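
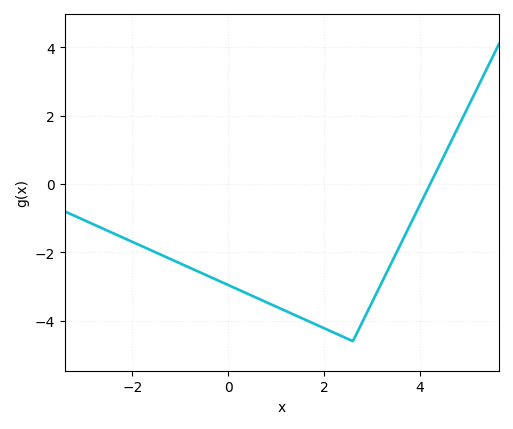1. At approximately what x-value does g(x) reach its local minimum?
2.6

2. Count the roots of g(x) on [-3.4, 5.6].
1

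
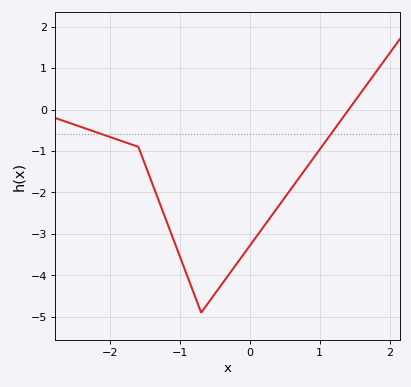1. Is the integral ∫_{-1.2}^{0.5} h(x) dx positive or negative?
negative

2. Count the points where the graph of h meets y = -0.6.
2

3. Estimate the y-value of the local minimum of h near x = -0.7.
-4.9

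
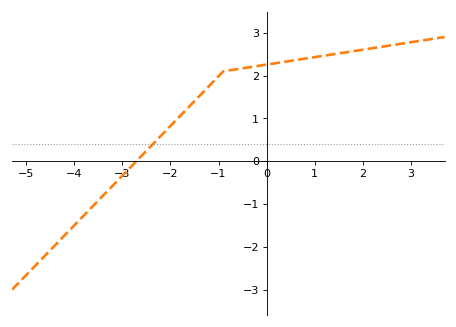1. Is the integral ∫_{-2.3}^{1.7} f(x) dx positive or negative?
positive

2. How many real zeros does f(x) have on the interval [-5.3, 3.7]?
1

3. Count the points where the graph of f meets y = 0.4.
1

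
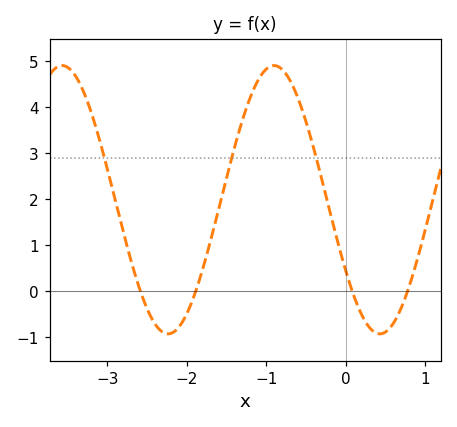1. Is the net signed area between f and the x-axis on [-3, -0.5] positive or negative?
positive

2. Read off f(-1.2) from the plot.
4.2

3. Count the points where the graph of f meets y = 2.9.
3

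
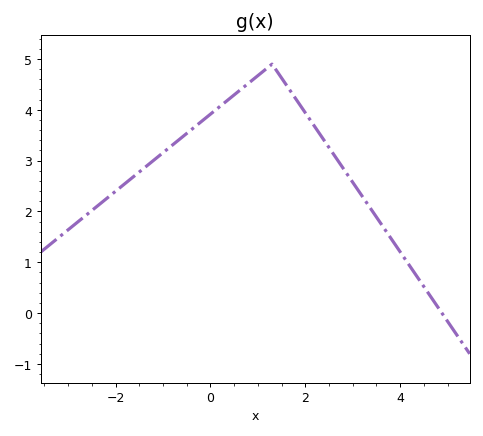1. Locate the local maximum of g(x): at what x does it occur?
1.4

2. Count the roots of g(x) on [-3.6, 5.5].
1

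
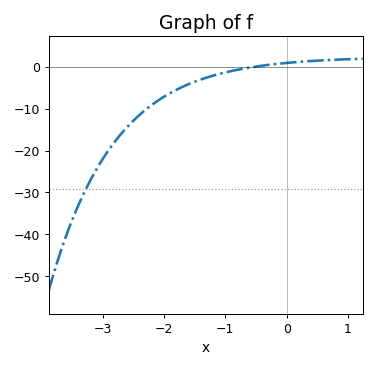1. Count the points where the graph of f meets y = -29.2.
1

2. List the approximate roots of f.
-0.523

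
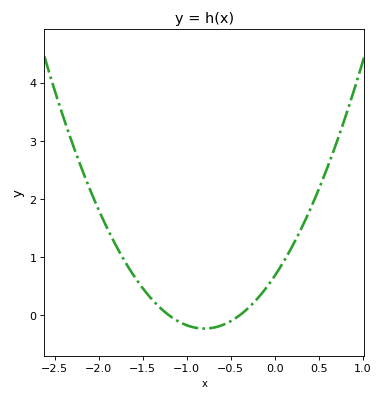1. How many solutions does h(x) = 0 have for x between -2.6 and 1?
2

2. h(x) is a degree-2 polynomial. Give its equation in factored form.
y = 1.42(x + 1.2)(x + 0.4)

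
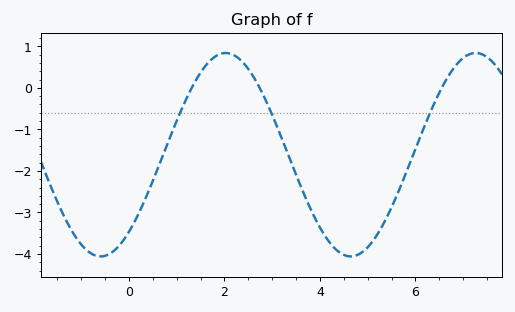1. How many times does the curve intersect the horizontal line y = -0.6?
3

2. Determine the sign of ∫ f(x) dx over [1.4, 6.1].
negative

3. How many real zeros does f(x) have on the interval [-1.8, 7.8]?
3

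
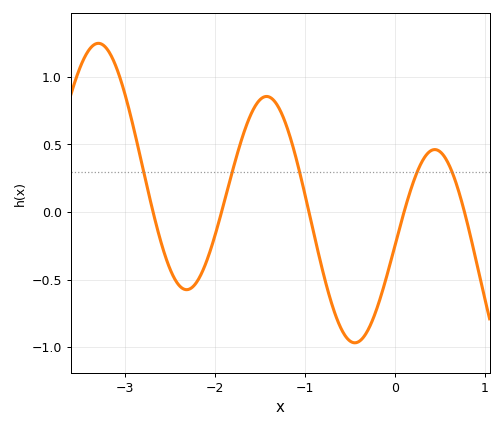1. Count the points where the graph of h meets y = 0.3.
5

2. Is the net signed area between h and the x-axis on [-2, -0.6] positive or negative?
positive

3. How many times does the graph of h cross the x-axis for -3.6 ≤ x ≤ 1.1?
5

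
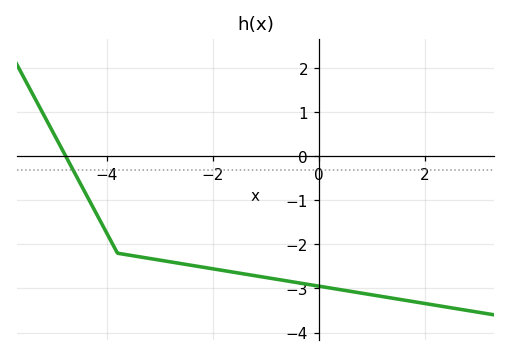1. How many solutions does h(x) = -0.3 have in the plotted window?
1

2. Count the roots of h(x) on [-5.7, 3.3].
1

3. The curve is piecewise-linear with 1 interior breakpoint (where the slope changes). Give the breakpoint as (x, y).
(-3.8, -2.2)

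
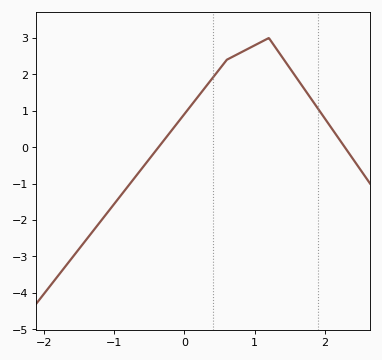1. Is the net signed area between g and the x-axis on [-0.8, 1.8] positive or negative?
positive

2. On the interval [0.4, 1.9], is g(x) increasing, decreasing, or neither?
neither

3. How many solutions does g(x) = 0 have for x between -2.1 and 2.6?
2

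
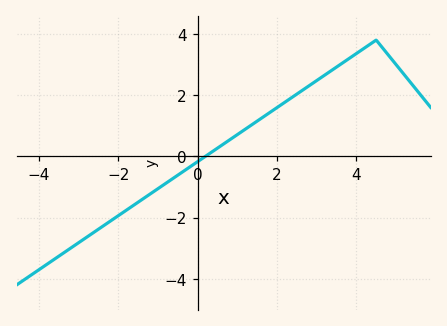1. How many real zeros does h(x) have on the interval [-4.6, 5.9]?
1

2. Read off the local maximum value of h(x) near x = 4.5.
3.8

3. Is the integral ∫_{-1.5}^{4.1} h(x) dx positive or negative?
positive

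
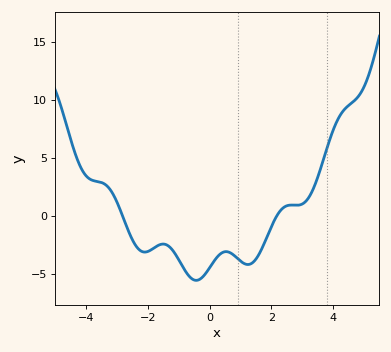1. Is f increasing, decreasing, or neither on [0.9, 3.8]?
neither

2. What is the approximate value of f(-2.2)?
-3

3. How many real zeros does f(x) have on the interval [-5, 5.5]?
2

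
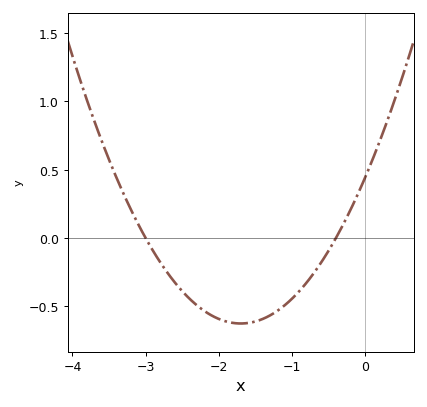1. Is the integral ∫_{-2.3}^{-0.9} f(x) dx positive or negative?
negative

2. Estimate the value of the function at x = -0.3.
0.1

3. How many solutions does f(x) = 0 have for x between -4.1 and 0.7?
2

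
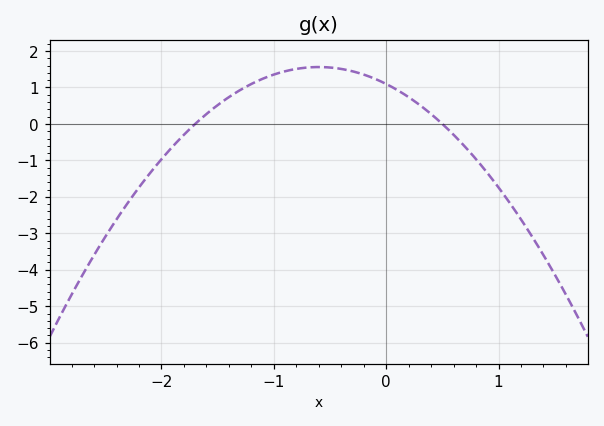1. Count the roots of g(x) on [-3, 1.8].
2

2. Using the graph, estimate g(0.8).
-1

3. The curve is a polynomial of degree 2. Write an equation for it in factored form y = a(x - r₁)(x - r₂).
y = -1.29(x + 1.7)(x - 0.5)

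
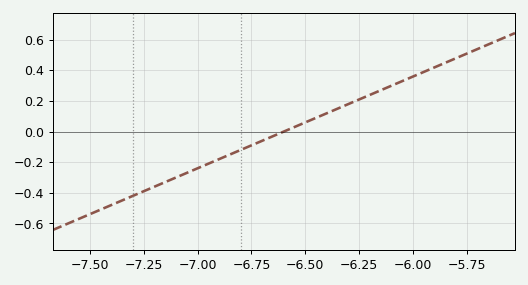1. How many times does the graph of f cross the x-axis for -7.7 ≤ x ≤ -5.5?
1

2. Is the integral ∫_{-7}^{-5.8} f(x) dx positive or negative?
positive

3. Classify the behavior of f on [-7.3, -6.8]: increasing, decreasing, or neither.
increasing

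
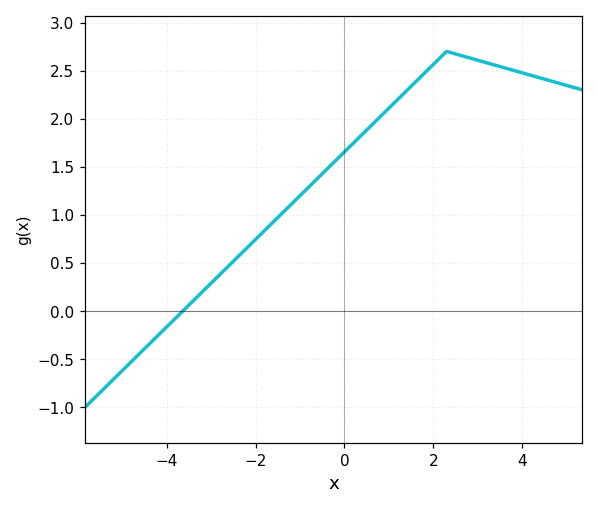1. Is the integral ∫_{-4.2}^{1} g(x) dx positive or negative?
positive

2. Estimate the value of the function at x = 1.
2.1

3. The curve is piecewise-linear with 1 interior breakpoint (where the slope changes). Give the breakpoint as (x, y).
(2.3, 2.7)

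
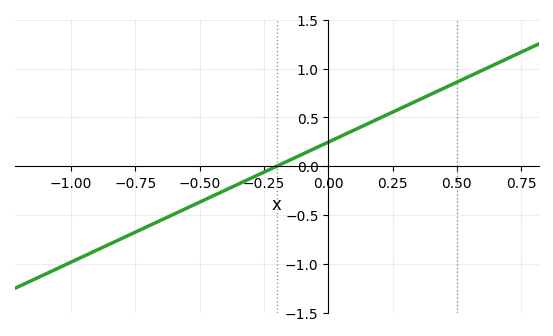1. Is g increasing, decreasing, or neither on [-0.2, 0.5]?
increasing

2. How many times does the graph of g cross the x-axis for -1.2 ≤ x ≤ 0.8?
1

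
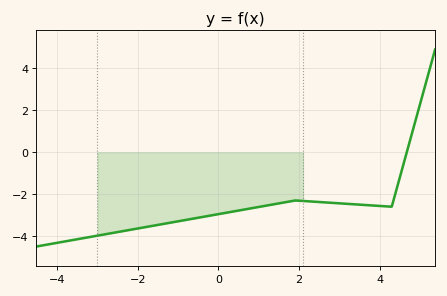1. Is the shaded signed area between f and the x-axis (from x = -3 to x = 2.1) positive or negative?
negative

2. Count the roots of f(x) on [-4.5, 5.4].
1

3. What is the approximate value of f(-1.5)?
-3.47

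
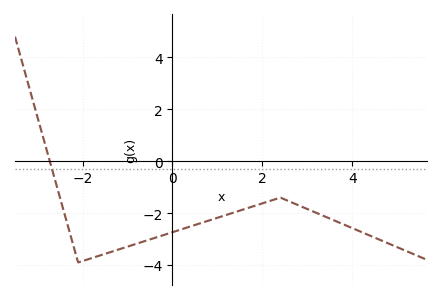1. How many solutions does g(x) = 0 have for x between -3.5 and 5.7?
1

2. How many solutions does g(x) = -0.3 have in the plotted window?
1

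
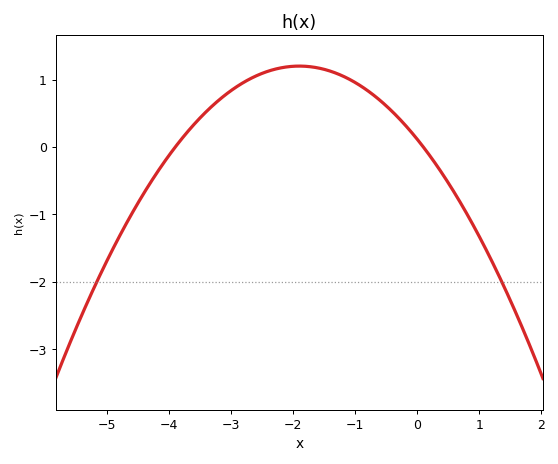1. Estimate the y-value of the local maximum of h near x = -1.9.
1.2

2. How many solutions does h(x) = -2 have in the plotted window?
2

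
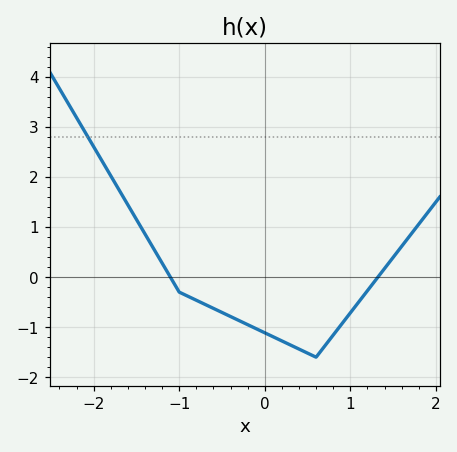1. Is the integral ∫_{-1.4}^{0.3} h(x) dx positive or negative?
negative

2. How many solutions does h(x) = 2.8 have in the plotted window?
1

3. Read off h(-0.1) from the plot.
-1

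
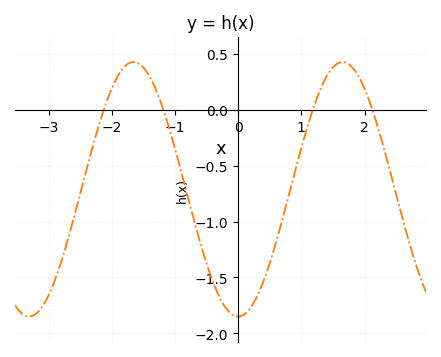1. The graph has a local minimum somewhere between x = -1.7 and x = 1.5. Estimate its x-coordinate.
0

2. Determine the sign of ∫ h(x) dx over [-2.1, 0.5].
negative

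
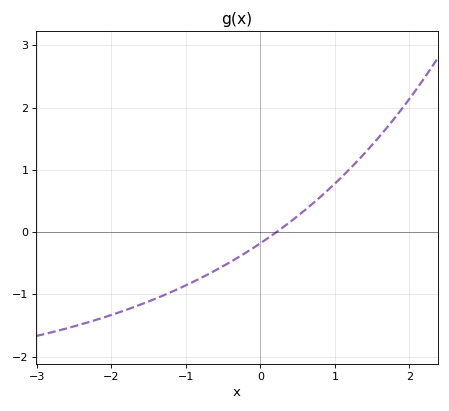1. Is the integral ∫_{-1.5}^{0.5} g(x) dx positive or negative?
negative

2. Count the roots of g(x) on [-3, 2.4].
1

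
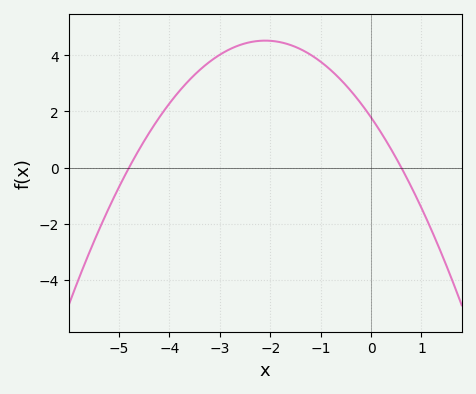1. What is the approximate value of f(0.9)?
-1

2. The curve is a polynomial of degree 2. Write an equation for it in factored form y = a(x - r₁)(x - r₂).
y = -0.62(x + 4.8)(x - 0.6)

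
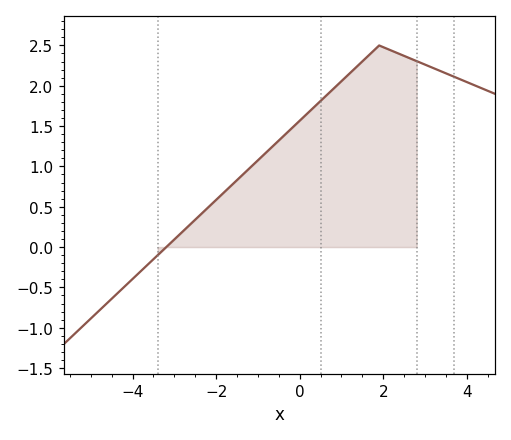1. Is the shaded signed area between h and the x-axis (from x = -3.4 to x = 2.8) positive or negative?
positive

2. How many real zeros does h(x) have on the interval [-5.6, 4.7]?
1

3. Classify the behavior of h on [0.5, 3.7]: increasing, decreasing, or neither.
neither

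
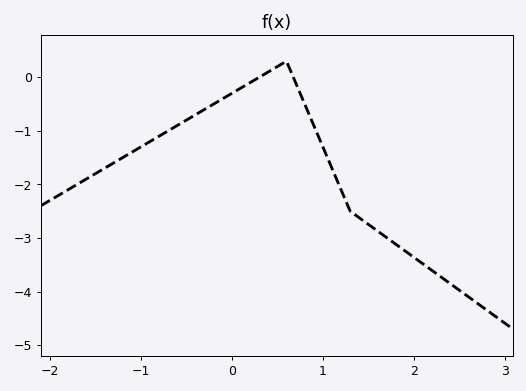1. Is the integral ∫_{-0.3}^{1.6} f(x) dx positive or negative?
negative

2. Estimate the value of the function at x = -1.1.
-1.4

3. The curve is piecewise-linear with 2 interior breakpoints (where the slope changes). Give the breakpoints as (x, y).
(0.6, 0.3); (1.3, -2.5)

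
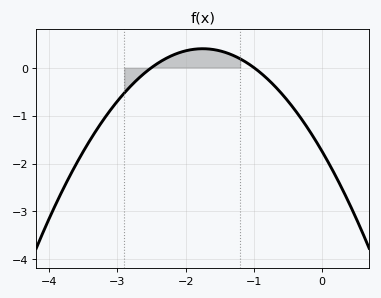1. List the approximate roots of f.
-2.5, -1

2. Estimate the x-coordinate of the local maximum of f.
-1.75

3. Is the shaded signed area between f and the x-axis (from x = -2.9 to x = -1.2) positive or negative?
positive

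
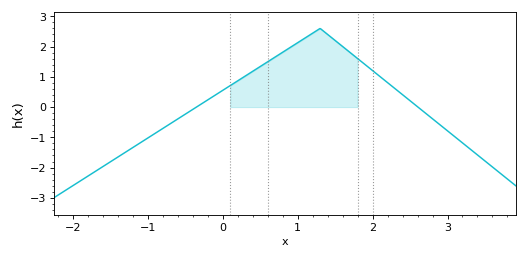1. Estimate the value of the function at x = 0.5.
1.3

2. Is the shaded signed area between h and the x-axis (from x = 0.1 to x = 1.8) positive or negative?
positive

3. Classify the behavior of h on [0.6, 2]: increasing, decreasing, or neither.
neither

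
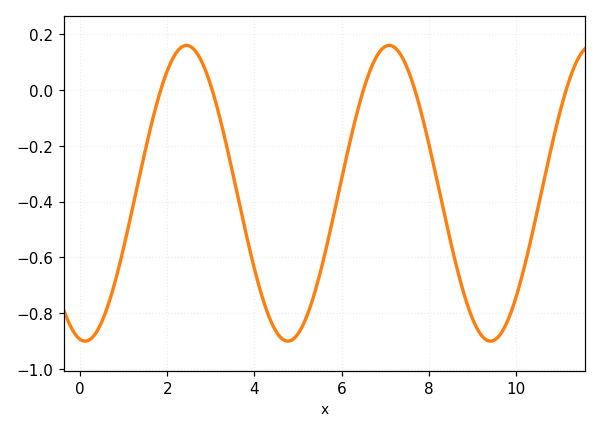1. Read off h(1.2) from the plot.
-0.424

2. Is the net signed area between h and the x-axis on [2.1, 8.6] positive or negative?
negative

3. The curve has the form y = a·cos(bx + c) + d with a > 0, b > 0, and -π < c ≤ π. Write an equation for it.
y = 0.53cos(1.35x + 2.99) - 0.37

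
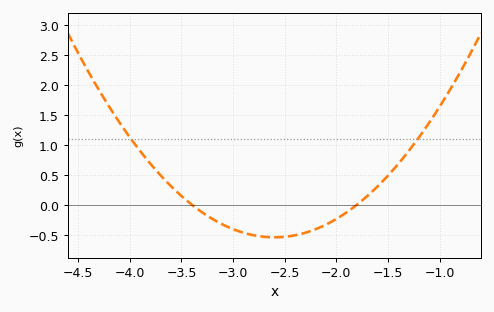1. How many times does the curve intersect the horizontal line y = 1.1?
2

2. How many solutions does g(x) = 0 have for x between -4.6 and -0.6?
2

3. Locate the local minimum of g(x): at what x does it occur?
-2.6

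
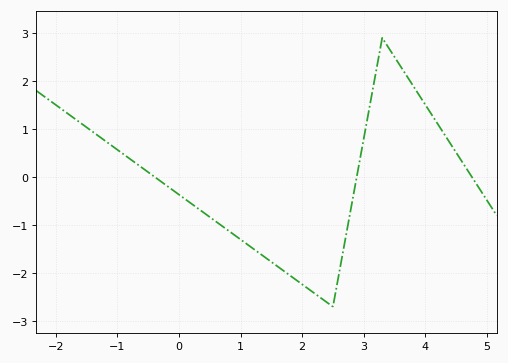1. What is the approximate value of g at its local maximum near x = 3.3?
2.9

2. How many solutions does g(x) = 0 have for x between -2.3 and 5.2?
3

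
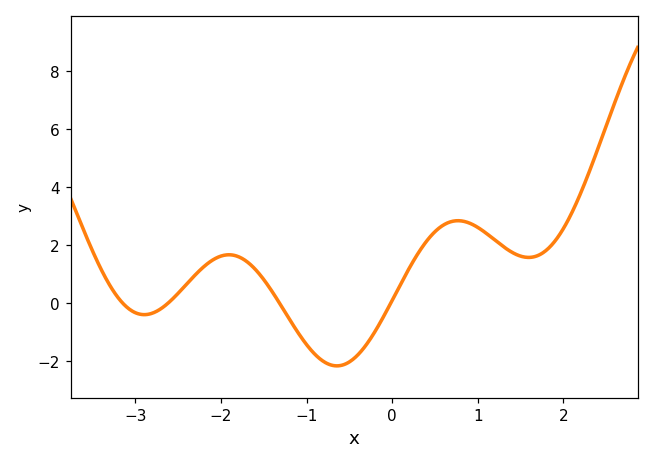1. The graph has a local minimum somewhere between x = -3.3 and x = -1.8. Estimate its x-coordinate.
-2.89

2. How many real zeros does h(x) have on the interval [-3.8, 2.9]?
4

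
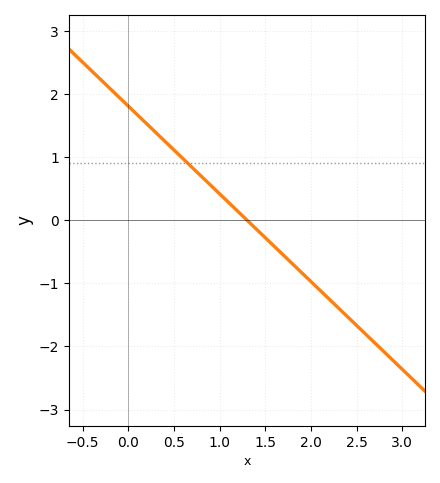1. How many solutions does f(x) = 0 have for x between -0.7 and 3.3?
1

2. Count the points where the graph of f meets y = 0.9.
1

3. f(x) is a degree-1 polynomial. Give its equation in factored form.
y = -1.39(x - 1.3)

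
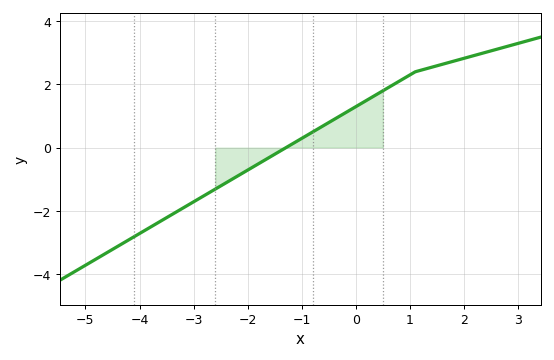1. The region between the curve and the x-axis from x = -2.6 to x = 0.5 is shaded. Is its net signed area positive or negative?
positive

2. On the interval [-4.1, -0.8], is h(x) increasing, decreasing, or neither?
increasing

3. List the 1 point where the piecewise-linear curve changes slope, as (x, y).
(1.1, 2.4)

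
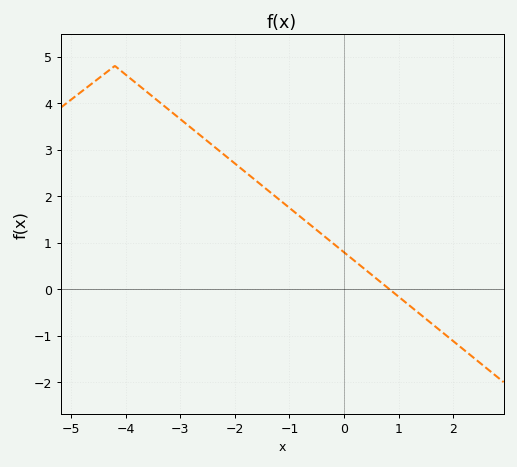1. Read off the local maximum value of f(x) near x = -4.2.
4.8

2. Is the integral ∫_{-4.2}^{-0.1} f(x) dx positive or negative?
positive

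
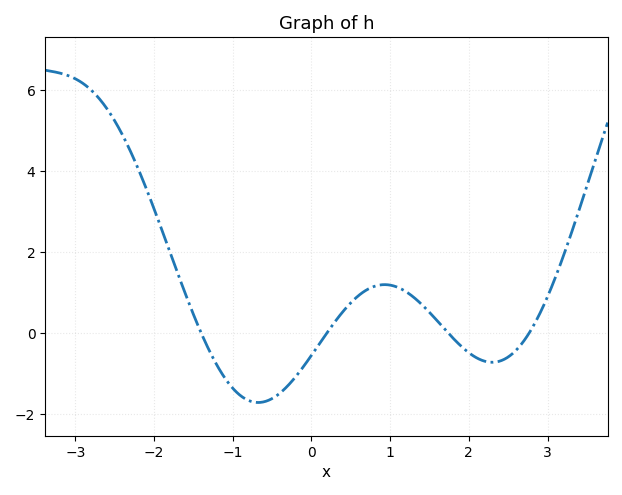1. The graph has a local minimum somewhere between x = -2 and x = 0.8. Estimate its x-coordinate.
-0.7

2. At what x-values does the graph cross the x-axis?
-1.4, 0.2, 1.7, 2.8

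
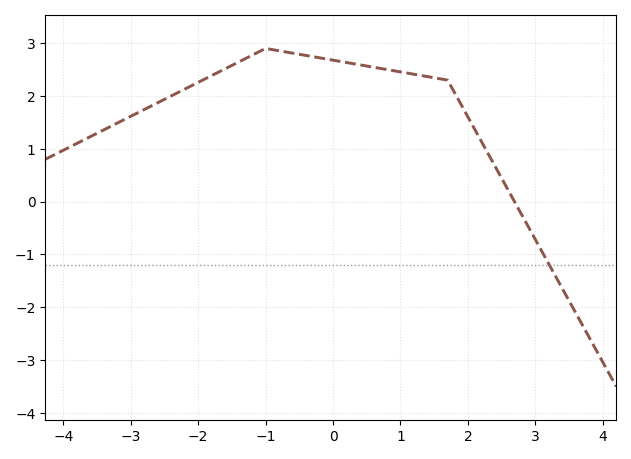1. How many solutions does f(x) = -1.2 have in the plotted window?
1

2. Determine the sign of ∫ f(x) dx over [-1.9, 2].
positive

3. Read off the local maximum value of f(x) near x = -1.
2.9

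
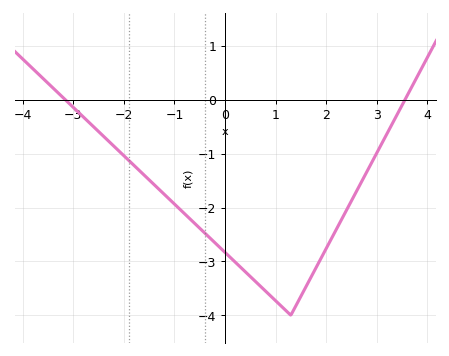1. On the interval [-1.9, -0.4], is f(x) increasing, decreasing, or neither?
decreasing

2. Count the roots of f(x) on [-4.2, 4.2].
2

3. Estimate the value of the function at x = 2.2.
-2.4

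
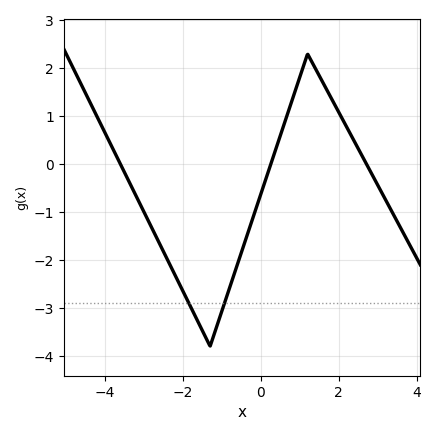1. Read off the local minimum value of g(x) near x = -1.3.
-3.8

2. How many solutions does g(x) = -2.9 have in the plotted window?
2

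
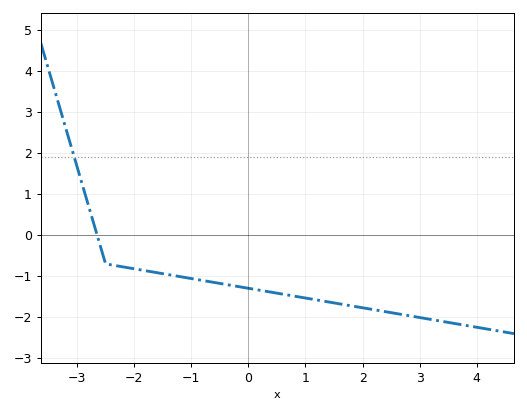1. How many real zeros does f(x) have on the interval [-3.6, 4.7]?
1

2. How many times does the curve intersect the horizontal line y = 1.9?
1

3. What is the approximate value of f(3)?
-2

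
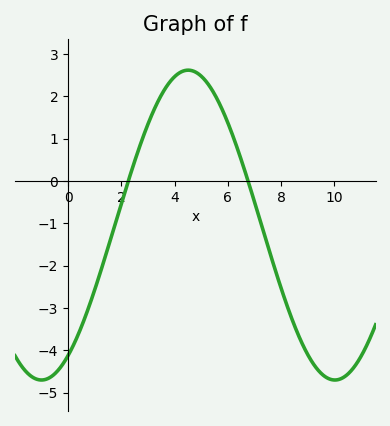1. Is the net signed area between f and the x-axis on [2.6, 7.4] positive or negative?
positive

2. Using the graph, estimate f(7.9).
-2.33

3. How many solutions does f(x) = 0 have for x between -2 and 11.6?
2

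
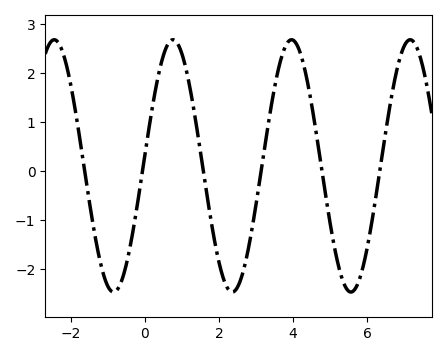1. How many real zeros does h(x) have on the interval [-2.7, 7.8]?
6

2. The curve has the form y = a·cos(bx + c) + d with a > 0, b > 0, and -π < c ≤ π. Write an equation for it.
y = 2.57cos(2x - 1.5) + 0.1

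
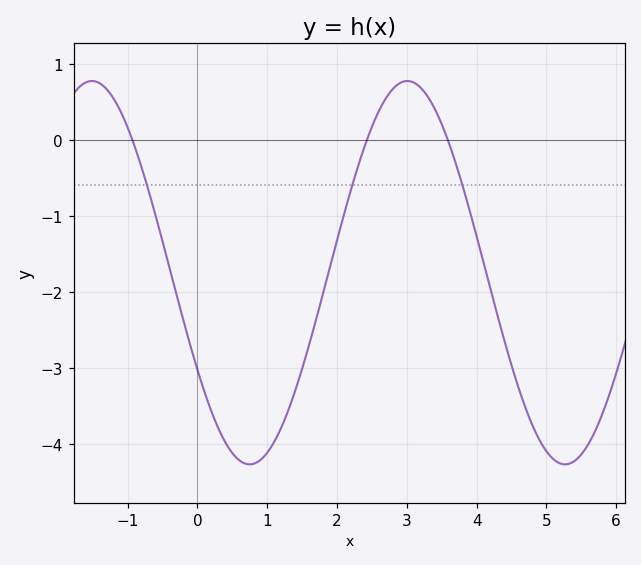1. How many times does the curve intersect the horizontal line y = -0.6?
3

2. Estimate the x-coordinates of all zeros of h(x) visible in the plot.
-1, 2.4, 3.6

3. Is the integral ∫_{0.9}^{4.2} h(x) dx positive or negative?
negative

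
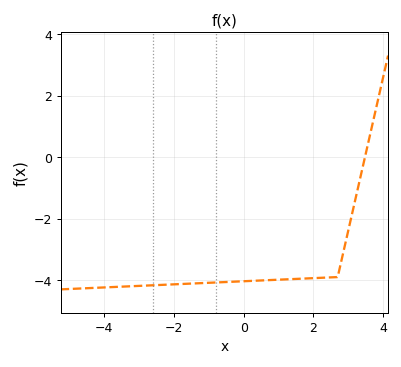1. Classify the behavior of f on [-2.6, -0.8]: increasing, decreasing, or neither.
increasing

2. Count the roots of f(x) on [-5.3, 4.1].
1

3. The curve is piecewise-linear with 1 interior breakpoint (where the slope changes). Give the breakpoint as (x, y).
(2.7, -3.9)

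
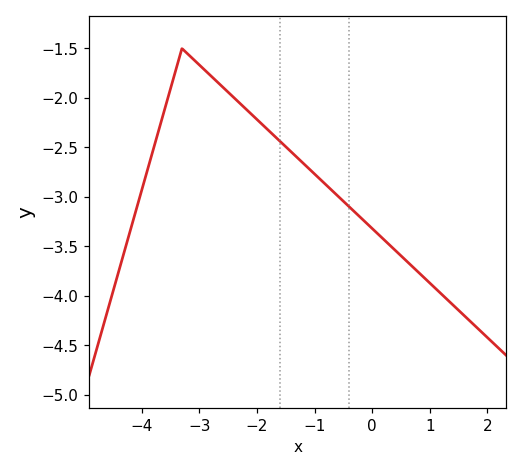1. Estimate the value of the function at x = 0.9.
-3.8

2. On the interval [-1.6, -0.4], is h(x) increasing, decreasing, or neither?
decreasing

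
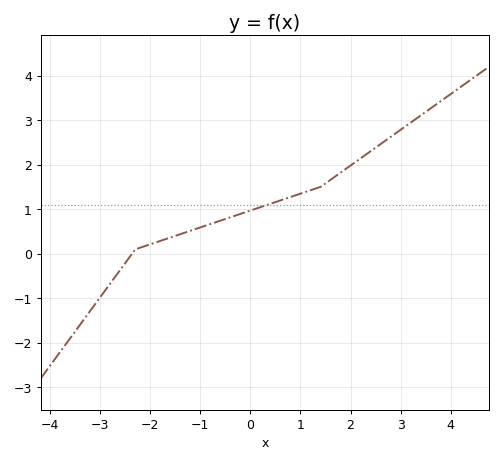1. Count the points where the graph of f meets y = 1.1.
1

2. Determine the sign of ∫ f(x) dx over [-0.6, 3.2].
positive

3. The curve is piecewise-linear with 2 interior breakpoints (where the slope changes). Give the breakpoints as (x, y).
(-2.3, 0.1); (1.4, 1.5)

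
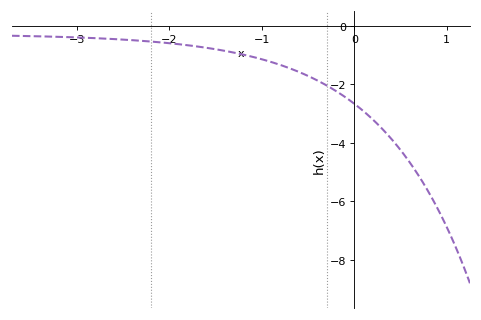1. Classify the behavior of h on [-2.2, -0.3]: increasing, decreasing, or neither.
decreasing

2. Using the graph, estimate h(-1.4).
-0.8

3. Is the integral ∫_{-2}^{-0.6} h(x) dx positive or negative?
negative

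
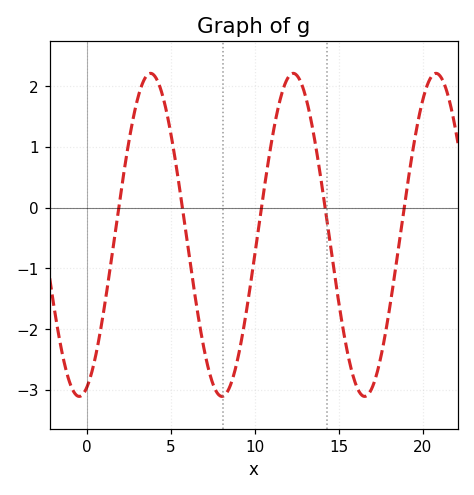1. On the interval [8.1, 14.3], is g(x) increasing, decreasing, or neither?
neither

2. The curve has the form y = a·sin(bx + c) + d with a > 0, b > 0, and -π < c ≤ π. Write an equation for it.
y = 2.66sin(0.74x - 1.2) - 0.45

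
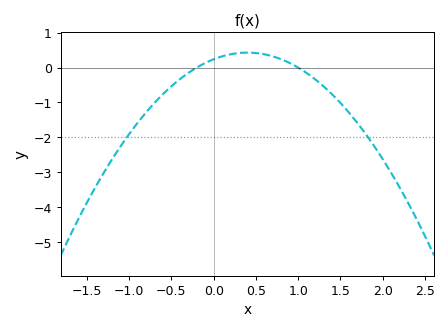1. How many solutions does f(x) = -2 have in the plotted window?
2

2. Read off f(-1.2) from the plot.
-2.6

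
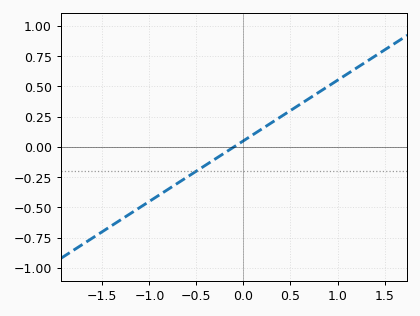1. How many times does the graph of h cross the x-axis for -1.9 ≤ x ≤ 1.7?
1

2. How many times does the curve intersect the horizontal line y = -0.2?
1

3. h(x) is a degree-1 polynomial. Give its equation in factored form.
y = 0.5(x + 0.1)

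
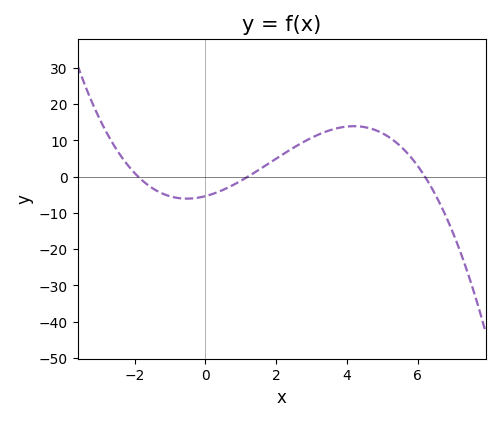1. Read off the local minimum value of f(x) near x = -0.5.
-6.06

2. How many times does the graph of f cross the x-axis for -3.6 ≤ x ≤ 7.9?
3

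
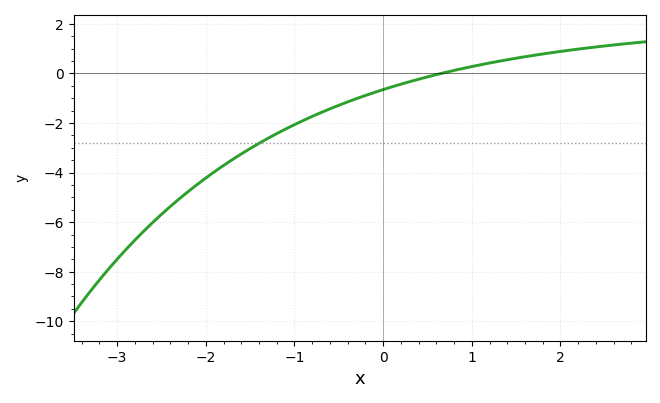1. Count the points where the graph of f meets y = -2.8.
1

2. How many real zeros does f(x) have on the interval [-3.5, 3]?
1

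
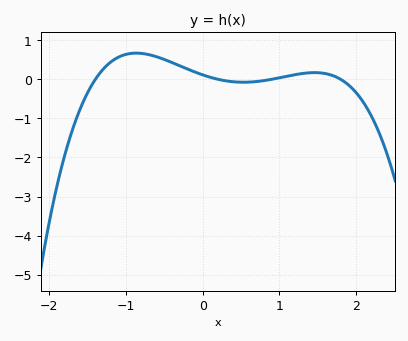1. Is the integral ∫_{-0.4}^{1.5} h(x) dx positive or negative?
positive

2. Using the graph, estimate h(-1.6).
-0.8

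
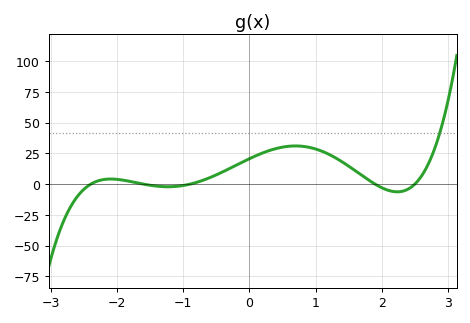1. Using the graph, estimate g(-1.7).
1.07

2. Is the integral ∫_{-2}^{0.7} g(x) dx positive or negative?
positive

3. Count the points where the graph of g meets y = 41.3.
1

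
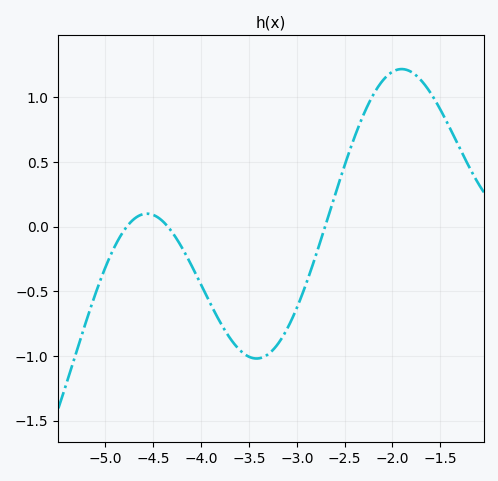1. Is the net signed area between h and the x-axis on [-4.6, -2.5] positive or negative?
negative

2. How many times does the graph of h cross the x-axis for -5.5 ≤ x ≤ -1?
3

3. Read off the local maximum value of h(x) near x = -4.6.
0.101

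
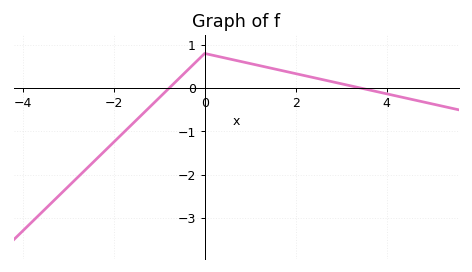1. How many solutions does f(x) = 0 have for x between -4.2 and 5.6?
2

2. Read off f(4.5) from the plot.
-0.2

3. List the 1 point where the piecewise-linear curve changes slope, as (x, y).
(0, 0.8)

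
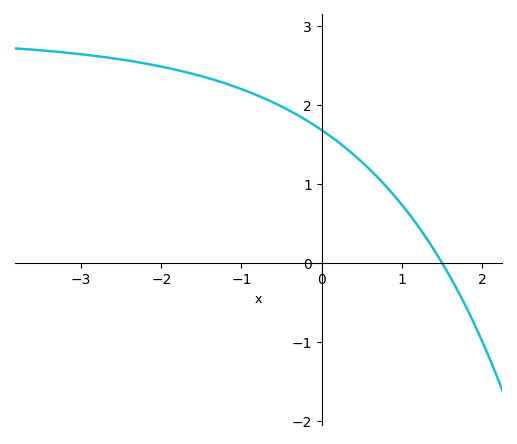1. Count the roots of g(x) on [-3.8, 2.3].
1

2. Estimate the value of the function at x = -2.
2.48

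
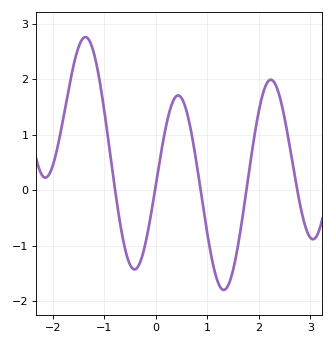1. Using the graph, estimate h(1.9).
0.9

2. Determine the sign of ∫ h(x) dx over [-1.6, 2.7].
positive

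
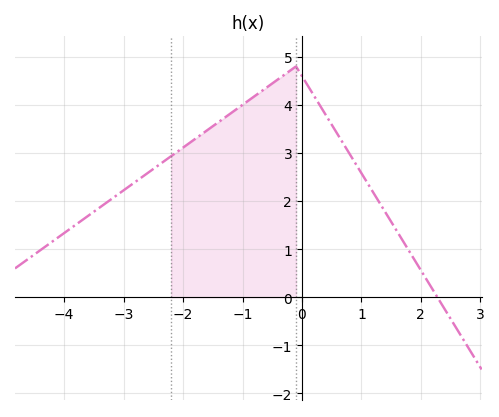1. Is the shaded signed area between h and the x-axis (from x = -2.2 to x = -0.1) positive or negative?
positive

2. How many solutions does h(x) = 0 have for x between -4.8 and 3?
1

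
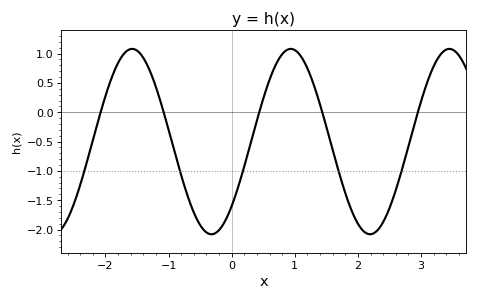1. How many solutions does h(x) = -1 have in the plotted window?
5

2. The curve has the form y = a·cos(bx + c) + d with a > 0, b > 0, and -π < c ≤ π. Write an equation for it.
y = 1.58cos(2.5x - 2.3) - 0.5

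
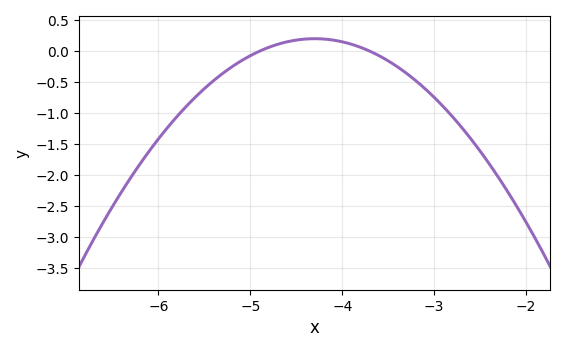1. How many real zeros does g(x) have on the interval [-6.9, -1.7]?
2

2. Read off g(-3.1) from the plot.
-0.6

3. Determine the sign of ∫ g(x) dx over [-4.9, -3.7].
positive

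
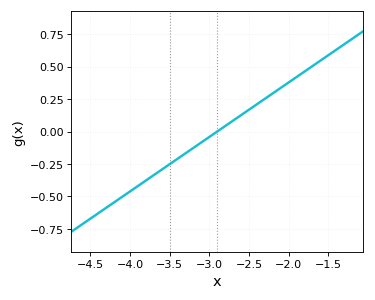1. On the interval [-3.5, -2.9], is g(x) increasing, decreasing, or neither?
increasing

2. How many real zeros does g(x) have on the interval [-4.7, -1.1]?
1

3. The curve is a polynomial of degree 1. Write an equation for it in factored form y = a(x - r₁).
y = 0.42(x + 2.9)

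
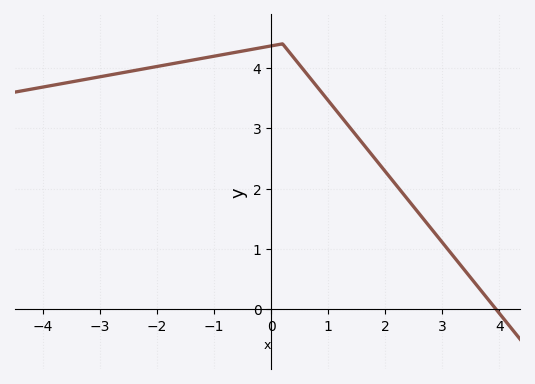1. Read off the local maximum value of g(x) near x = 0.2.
4.4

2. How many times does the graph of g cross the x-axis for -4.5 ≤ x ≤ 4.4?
1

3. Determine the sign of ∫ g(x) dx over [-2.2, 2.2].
positive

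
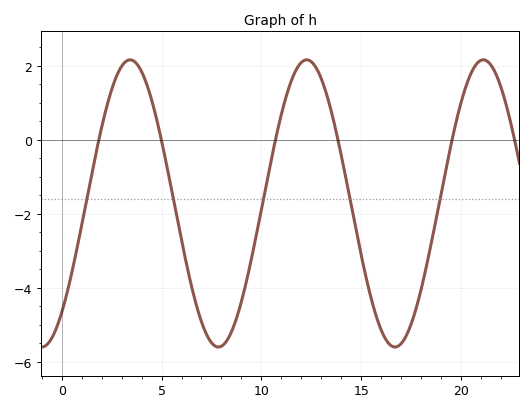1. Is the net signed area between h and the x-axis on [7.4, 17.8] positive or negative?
negative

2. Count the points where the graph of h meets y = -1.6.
5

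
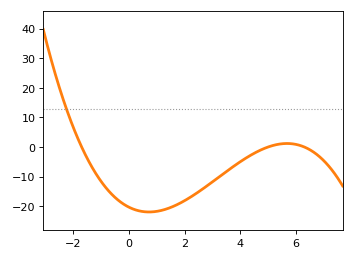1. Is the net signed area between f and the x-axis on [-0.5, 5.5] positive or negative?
negative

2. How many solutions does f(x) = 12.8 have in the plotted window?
1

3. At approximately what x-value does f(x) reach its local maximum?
5.68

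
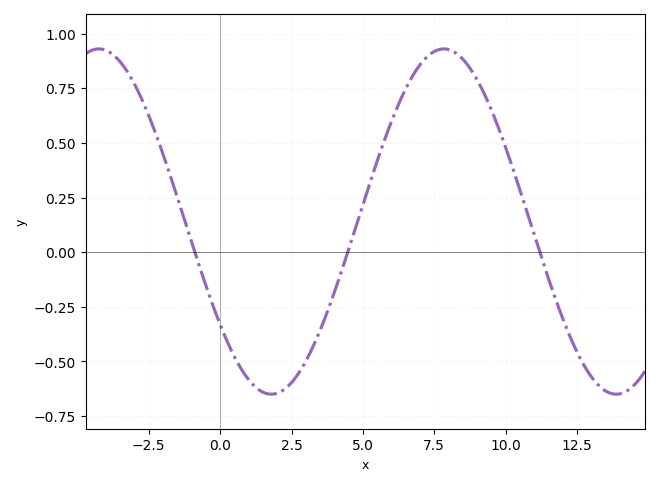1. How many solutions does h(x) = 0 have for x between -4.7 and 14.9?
3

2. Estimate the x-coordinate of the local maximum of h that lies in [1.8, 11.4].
7.83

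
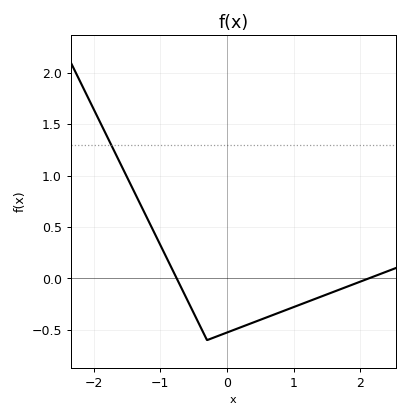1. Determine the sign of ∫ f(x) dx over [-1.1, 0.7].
negative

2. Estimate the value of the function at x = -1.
0.3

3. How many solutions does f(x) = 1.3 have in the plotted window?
1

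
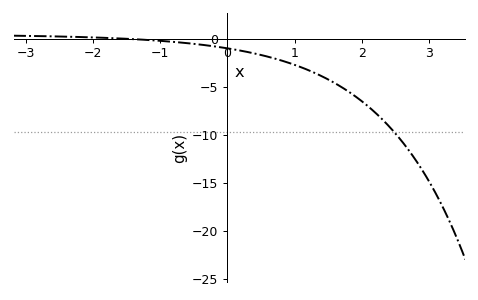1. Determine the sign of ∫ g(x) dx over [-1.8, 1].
negative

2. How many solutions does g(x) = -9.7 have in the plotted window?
1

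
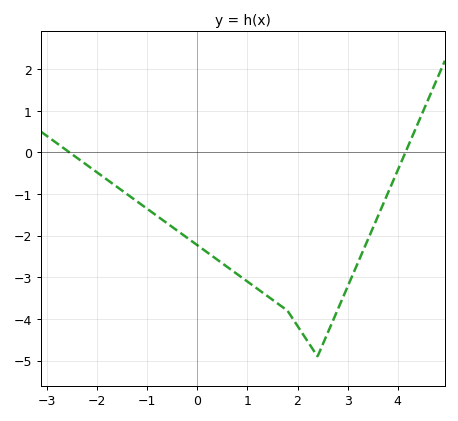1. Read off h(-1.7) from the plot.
-0.7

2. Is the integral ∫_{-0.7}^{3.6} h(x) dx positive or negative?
negative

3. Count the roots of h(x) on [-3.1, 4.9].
2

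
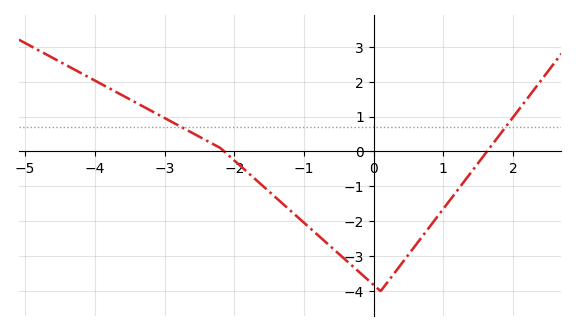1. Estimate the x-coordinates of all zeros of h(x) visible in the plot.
-2.2, 1.6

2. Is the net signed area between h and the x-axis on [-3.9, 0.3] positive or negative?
negative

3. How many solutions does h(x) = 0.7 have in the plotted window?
2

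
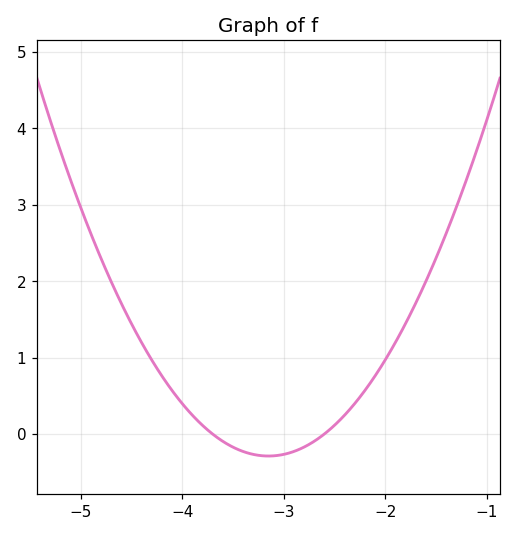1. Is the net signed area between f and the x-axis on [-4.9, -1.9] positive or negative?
positive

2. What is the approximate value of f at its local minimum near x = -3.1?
-0.3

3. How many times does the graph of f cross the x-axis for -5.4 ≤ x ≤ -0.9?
2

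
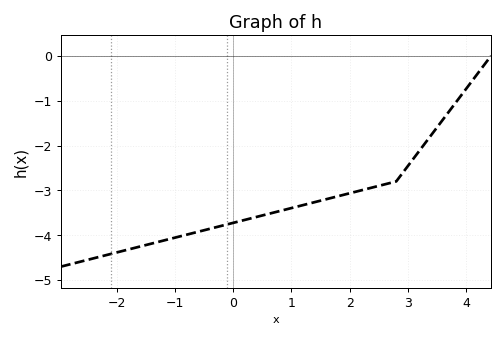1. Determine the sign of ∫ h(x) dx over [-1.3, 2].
negative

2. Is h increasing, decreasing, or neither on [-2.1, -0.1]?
increasing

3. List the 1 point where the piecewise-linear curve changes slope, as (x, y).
(2.8, -2.8)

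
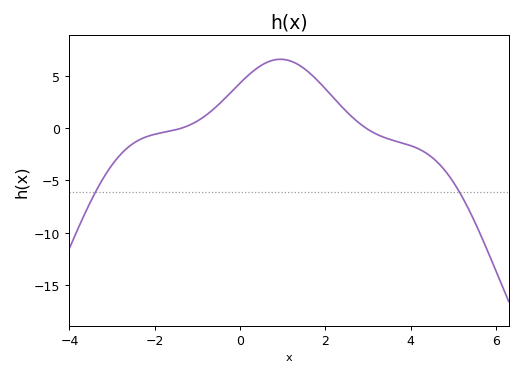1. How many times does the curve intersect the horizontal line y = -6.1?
2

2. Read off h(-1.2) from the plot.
0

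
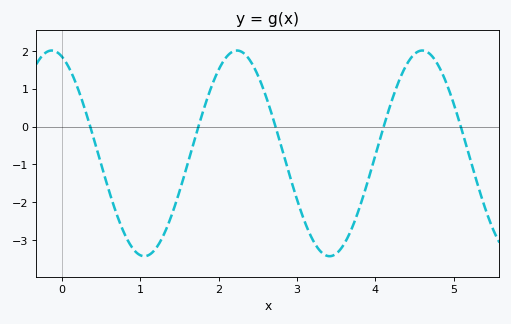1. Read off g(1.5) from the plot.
-1.73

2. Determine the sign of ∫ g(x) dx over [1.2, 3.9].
negative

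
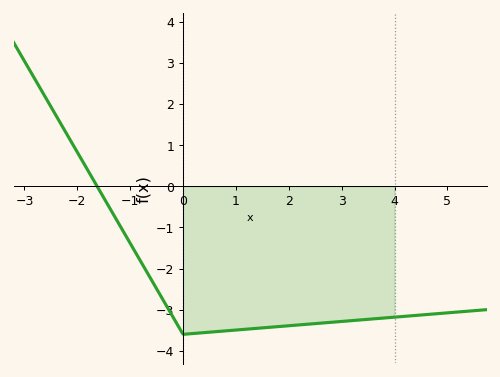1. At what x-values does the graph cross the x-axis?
-1.63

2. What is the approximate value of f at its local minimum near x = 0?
-3.6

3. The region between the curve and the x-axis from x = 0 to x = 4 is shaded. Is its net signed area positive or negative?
negative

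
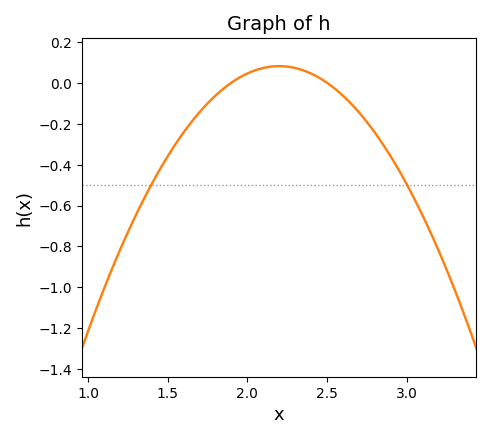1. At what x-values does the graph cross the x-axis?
1.9, 2.5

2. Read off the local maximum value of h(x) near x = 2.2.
0.08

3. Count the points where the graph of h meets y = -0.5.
2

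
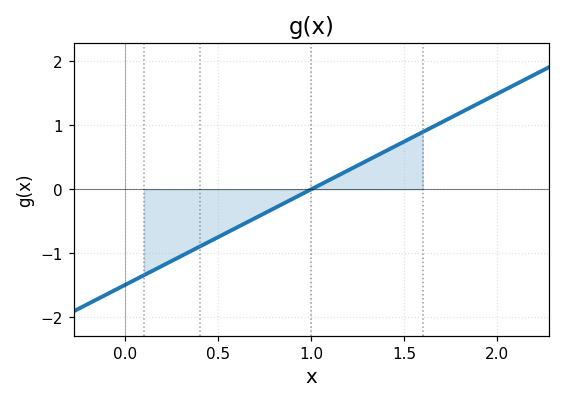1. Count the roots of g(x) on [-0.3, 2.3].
1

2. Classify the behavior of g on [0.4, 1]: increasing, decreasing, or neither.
increasing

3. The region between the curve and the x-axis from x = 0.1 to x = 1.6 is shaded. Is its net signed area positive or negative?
negative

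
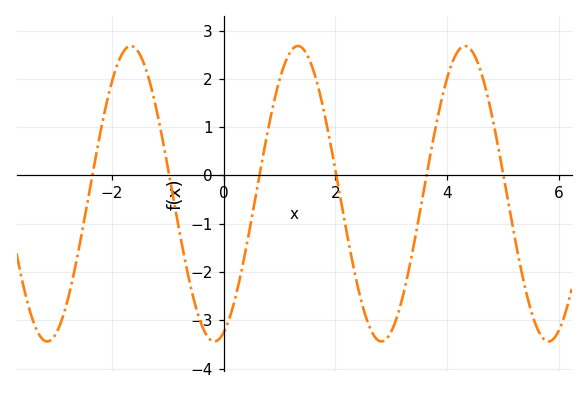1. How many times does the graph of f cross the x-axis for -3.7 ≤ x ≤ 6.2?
6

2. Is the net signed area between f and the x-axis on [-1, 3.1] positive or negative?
negative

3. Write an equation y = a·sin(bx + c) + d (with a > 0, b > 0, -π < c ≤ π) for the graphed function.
y = 3.06sin(2.1x - 1.22) - 0.38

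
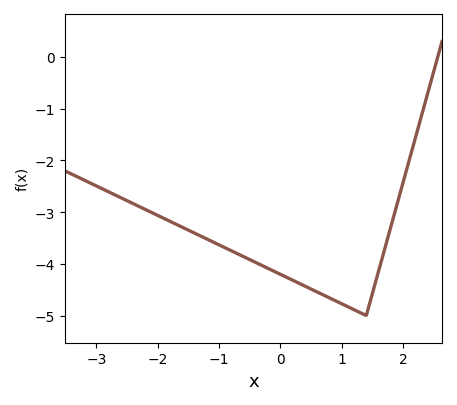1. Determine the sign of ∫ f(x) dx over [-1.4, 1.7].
negative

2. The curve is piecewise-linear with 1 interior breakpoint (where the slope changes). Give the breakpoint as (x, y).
(1.4, -5)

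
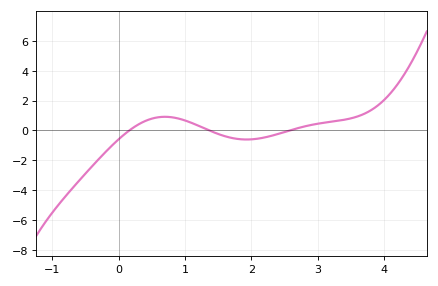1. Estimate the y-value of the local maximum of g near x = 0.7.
0.914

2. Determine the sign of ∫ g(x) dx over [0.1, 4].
positive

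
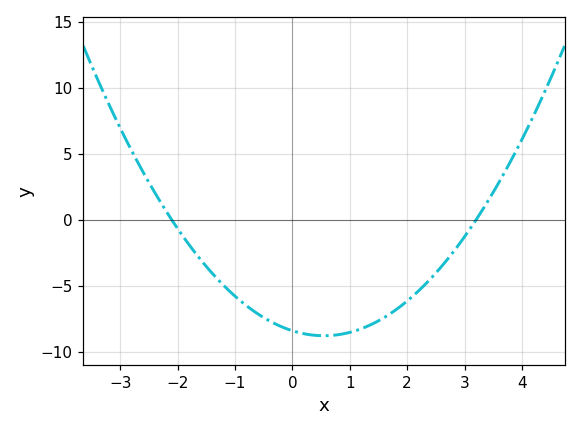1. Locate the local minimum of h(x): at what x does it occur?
0.55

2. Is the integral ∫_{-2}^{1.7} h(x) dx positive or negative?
negative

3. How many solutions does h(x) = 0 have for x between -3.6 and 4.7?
2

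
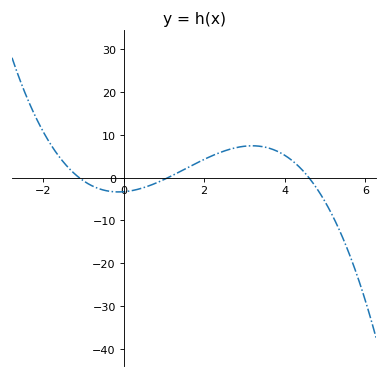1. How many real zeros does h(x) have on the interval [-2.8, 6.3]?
3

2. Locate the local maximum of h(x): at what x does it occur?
3.19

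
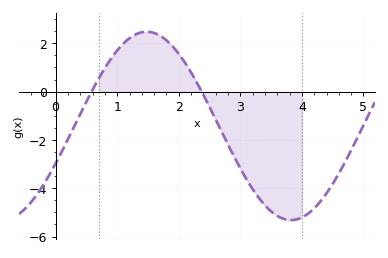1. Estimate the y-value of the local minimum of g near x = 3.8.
-5.32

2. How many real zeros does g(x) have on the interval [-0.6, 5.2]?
2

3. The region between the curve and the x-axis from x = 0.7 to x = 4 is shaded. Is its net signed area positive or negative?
negative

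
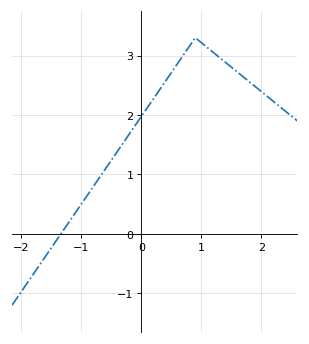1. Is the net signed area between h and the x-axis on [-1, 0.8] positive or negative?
positive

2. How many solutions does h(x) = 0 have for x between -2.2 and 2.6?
1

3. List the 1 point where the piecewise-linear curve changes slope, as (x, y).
(0.9, 3.3)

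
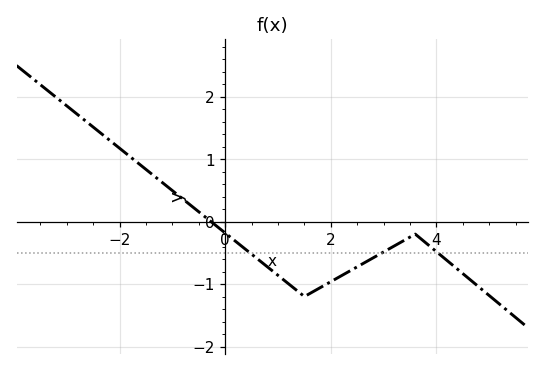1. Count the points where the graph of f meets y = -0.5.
3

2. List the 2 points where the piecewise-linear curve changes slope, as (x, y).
(1.5, -1.2); (3.6, -0.2)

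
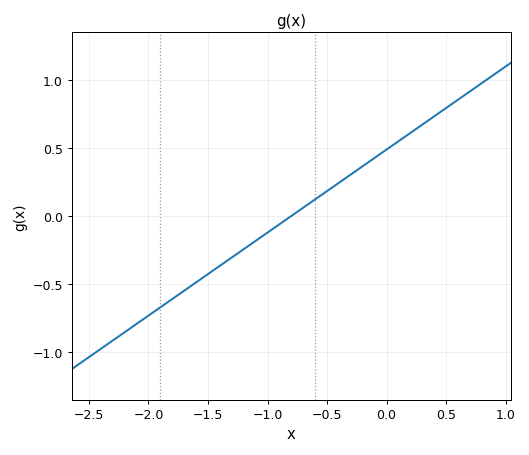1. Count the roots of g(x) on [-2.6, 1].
1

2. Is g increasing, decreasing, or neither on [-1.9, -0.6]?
increasing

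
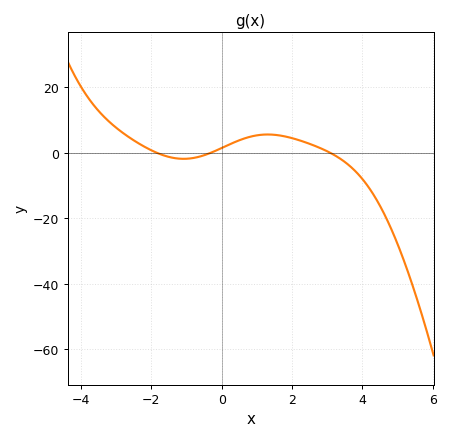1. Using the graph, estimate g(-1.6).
-0.938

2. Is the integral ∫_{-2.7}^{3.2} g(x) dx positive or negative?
positive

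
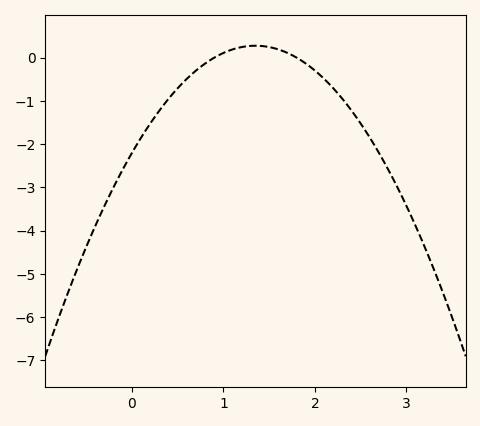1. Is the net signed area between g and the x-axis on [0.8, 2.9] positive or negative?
negative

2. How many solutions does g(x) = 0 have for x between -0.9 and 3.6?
2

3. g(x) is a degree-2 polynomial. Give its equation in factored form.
y = -1.36(x - 0.9)(x - 1.8)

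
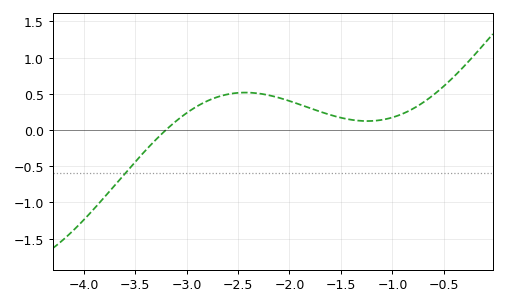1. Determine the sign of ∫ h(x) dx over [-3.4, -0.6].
positive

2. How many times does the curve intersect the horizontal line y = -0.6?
1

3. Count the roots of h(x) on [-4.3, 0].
1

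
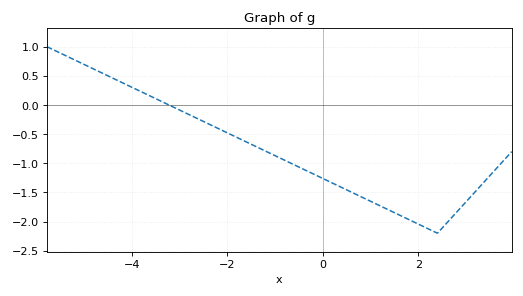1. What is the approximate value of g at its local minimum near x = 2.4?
-2.2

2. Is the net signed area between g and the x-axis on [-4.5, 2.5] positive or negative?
negative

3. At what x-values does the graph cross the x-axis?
-3.2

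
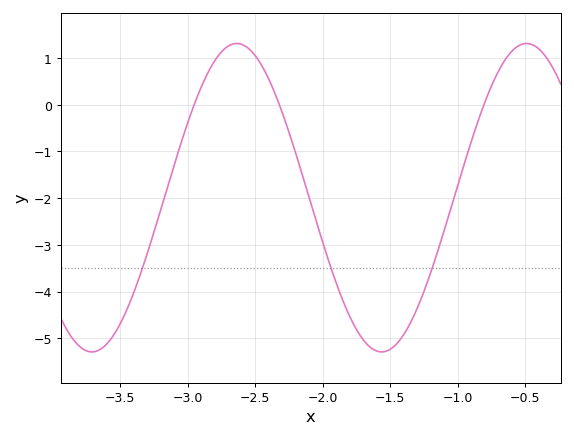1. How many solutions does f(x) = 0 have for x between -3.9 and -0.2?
3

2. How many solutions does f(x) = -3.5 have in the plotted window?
3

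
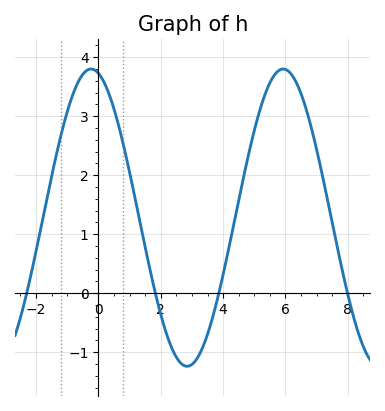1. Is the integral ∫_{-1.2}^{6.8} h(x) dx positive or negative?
positive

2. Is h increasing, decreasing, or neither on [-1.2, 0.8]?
neither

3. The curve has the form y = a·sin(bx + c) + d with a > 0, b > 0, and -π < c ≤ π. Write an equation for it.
y = 2.52sin(1x + 1.8) + 1.28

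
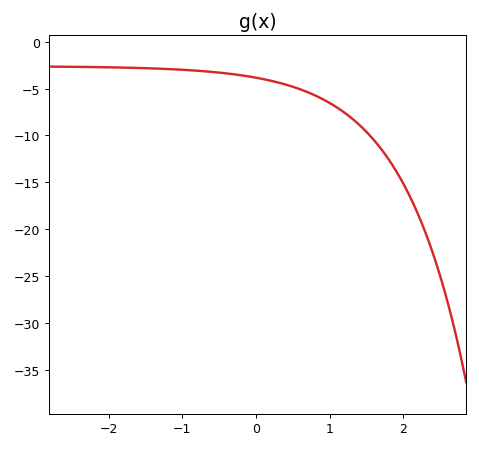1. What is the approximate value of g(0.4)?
-4.5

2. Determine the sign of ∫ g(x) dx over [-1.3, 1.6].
negative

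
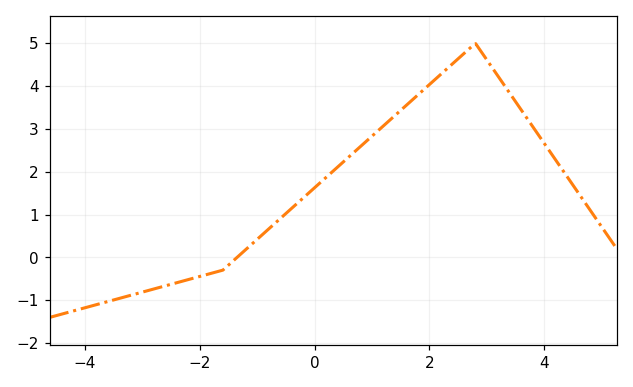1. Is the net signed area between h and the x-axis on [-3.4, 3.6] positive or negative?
positive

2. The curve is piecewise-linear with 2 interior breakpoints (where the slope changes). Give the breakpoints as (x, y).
(-1.6, -0.3); (2.8, 5)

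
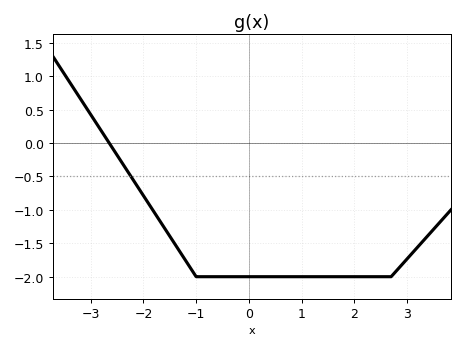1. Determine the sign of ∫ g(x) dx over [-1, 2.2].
negative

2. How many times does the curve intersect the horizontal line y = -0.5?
1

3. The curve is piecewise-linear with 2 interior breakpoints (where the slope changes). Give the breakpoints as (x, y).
(-1, -2); (2.7, -2)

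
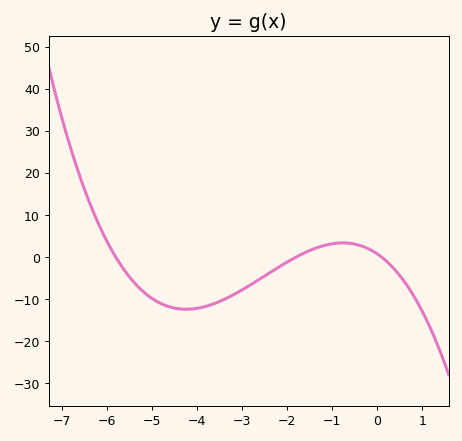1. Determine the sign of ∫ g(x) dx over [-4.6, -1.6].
negative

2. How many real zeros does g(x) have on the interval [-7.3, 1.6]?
3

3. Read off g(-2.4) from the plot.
-3.82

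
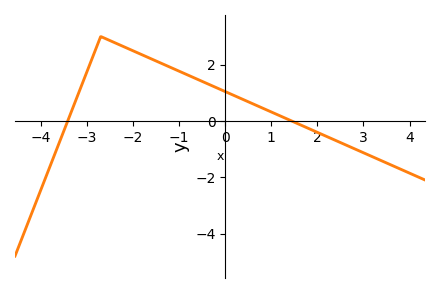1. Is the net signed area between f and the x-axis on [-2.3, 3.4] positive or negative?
positive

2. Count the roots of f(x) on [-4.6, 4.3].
2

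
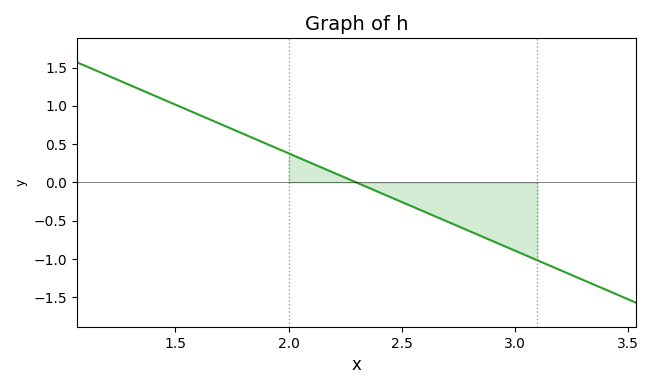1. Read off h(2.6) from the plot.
-0.381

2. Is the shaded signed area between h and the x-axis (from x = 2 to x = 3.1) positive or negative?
negative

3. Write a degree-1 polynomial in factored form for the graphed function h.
y = -1.27(x - 2.3)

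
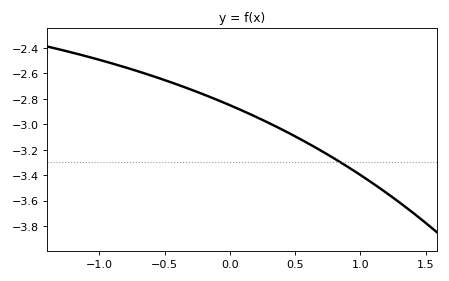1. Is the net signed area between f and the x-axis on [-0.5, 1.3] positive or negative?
negative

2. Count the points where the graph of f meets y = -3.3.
1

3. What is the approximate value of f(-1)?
-2.49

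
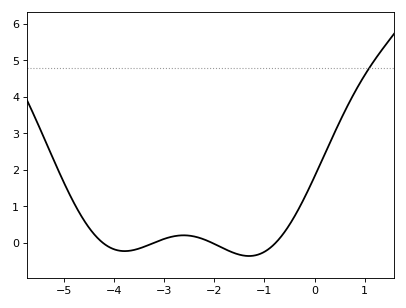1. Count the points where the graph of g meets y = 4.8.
1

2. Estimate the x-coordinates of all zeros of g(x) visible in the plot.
-4.2, -3.2, -2, -0.8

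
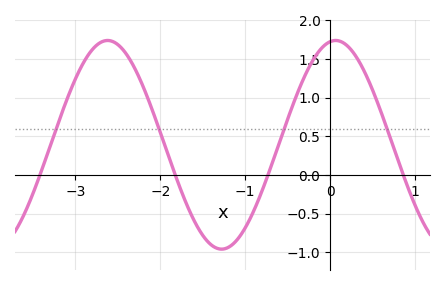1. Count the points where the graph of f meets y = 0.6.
4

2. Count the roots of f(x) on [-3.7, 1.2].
4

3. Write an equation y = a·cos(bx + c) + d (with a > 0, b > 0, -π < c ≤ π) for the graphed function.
y = 1.35cos(2.3x - 0.15) + 0.39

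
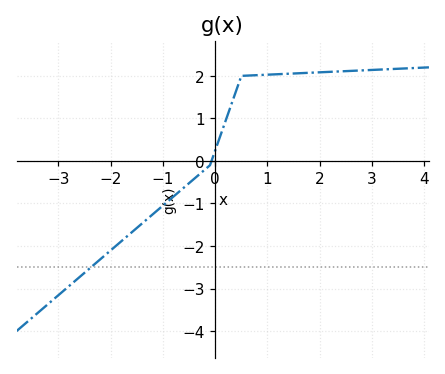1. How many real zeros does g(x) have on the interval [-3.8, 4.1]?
1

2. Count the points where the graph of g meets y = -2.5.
1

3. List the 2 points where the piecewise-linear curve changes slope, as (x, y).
(-0.1, -0.1); (0.5, 2)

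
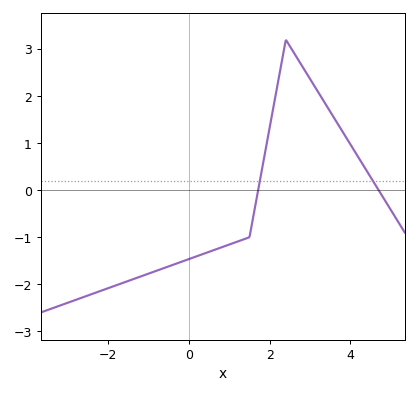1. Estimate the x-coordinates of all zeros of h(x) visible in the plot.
1.71, 4.7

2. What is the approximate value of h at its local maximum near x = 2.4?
3.2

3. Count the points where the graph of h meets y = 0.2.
2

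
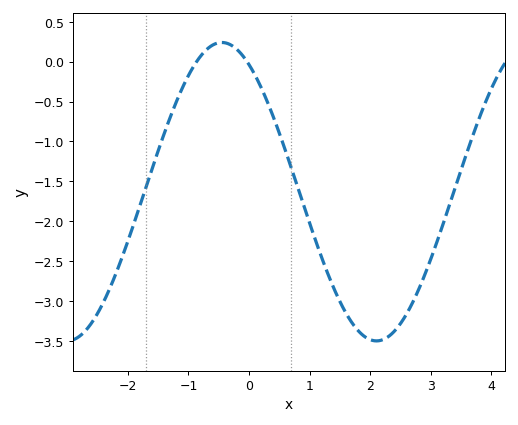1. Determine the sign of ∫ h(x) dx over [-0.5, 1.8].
negative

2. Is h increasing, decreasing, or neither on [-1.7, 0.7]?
neither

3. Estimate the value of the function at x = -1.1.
-0.329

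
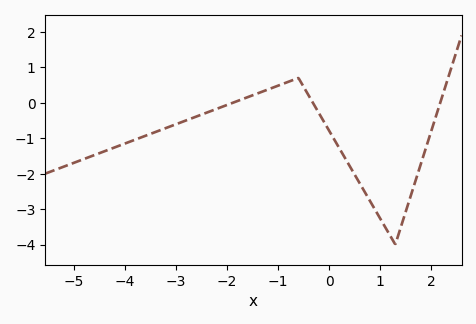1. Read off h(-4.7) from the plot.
-1.5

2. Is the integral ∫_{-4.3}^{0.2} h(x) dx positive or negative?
negative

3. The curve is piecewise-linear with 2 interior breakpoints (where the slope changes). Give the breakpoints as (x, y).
(-0.6, 0.7); (1.3, -4)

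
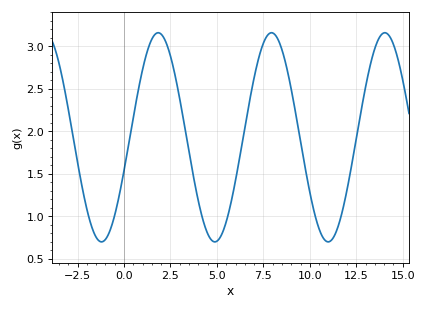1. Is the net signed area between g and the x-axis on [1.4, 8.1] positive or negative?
positive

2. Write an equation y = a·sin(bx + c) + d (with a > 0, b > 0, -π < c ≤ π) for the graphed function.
y = 1.23sin(1x - 0.32) + 1.93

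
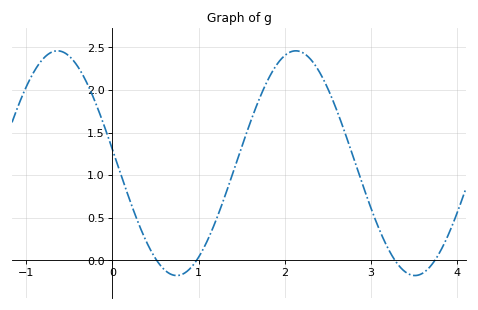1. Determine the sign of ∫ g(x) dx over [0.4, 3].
positive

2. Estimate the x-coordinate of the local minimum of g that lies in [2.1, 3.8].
3.51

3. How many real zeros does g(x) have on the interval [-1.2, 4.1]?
4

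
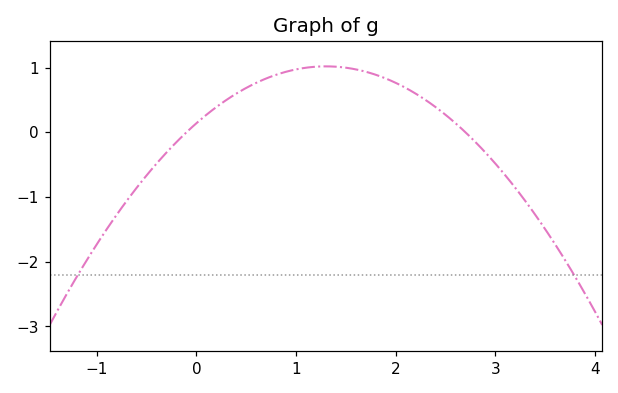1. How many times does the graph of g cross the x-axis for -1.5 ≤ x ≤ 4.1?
2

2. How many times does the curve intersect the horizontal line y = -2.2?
2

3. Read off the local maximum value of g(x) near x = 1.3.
1.02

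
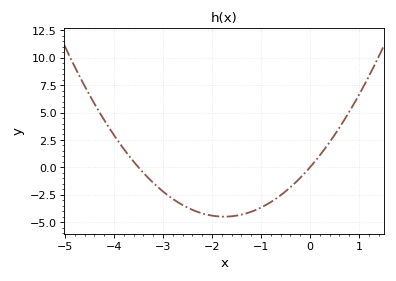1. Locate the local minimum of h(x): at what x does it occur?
-1.8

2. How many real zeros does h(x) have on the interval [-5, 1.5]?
2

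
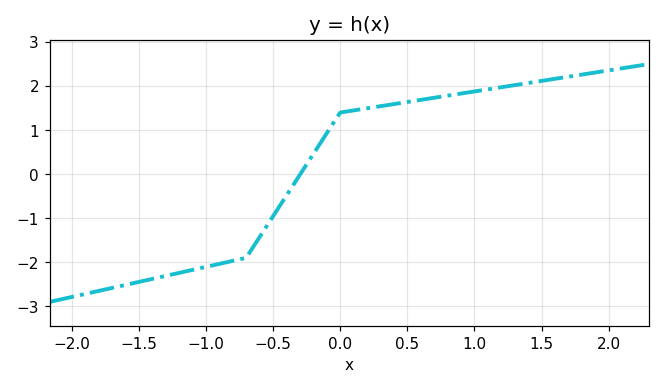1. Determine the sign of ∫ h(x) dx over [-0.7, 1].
positive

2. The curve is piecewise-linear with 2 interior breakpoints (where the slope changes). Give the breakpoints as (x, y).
(-0.7, -1.9); (0, 1.4)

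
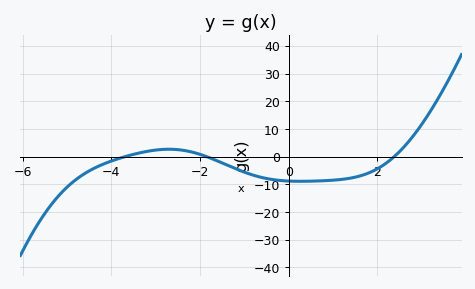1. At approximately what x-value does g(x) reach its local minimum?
0.2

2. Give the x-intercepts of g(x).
-3.6, -1.8, 2.4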